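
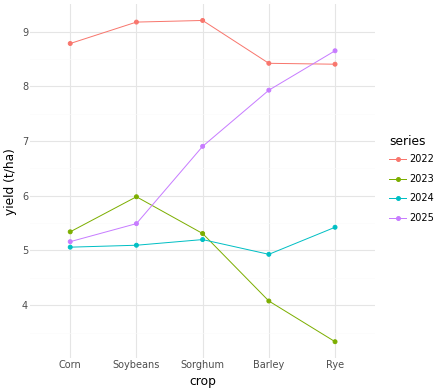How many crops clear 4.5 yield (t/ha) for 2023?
Above 4.5: Corn, Soybeans, Sorghum.

3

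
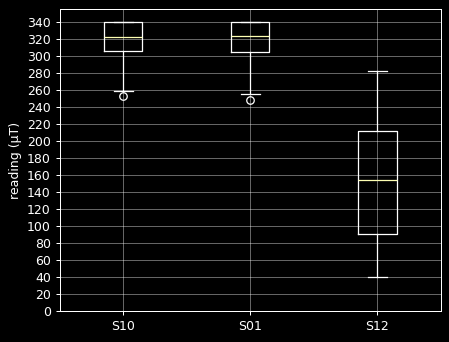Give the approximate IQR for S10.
≈ 40

Q3 ≈ 340, Q1 ≈ 300; IQR ≈ 40.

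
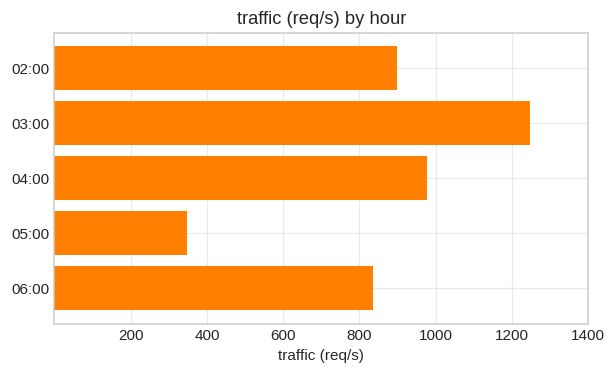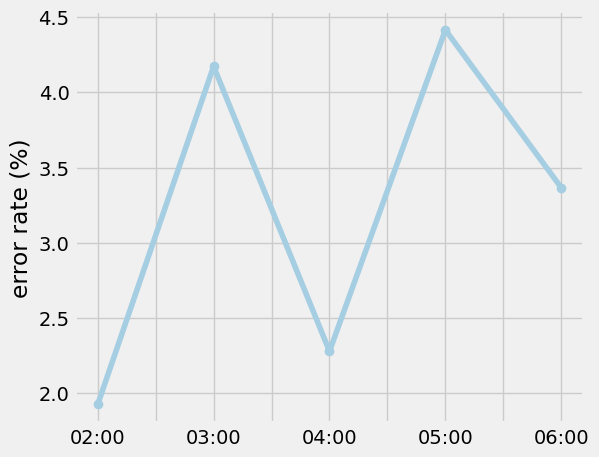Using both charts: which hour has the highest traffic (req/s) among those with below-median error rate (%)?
Chart 2 median error rate (%) ≈ 3.5; below-median hours: 02:00, 04:00. Among those, 04:00 has the highest traffic (req/s) (≈ 1000).

04:00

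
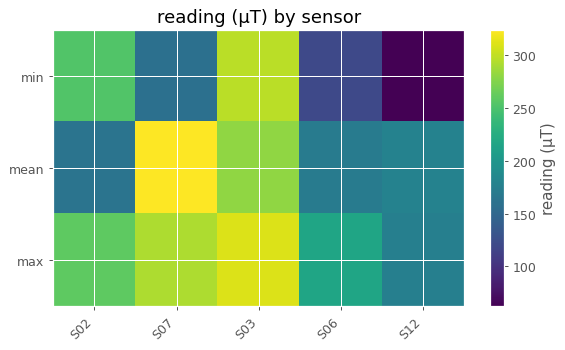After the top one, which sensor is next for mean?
S03

Top 3 for mean: S07 ≈ 325, S03 ≈ 275, S12 ≈ 175.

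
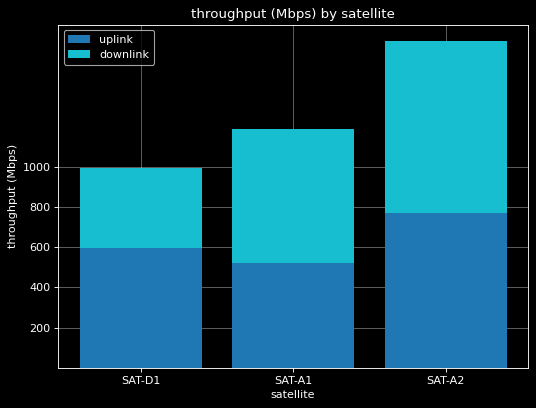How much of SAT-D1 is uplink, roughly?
≈ 600

uplink top ≈ 600, bottom ≈ 0; segment ≈ 600.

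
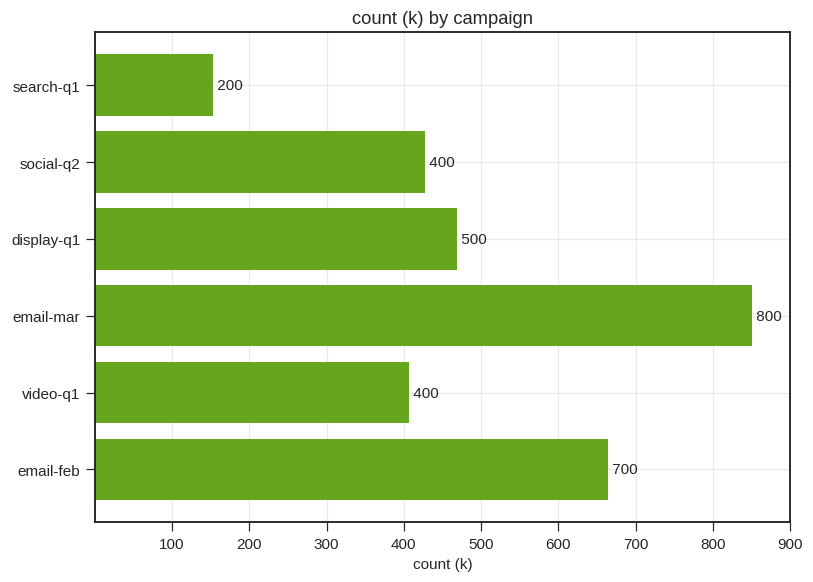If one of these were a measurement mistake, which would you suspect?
email-mar ≈ 800; the rest sit between ≈ 200 and ≈ 700.

email-mar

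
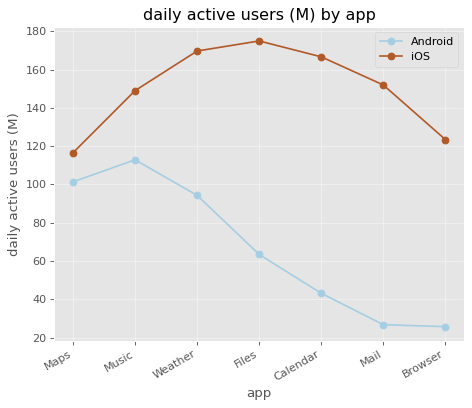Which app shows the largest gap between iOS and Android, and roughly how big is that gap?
Mail: iOS ≈ 160, Android ≈ 20 → gap ≈ 140. Next-largest (Calendar) is only ≈ 120.

Mail, ≈ 140 M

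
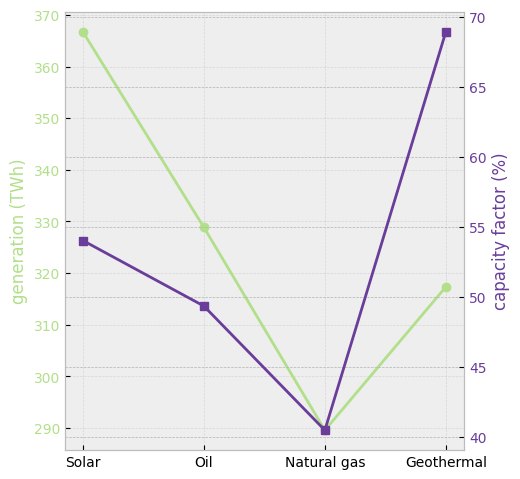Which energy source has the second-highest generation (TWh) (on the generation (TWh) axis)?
Oil

Top 3 (on the generation (TWh) axis): Solar ≈ 370, Oil ≈ 330, Geothermal ≈ 320.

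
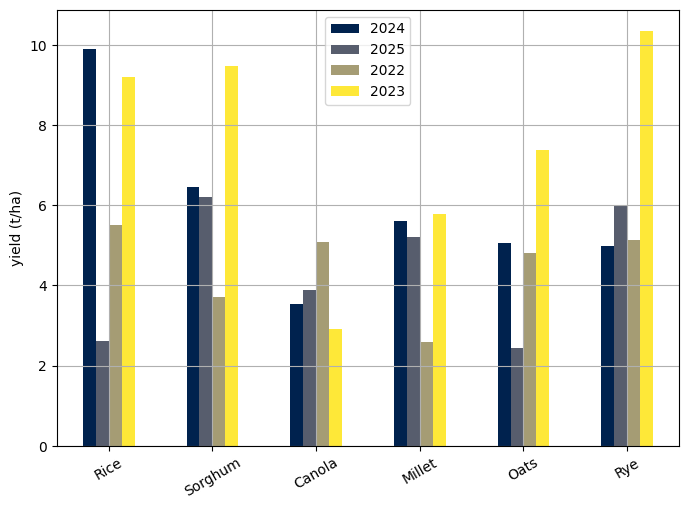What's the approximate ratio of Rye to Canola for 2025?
≈ 1.5×

Rye ≈ 6, Canola ≈ 4; 6/4 ≈ 1.5.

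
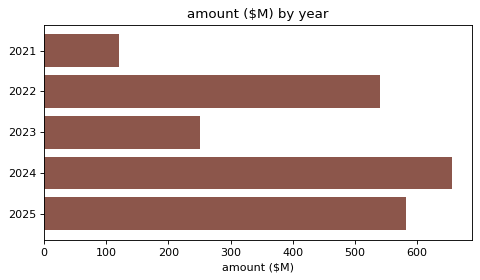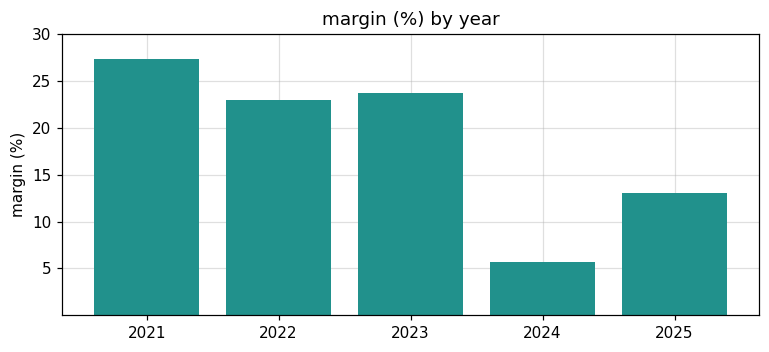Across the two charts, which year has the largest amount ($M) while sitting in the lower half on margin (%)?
2024

Chart 2 median margin (%) ≈ 25; below-median years: 2024, 2025. Among those, 2024 has the highest amount ($M) (≈ 700).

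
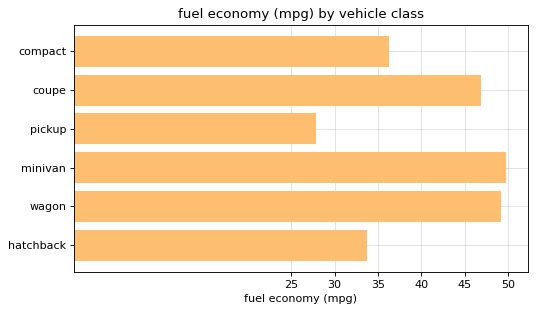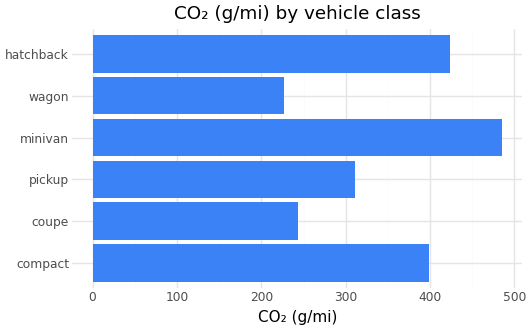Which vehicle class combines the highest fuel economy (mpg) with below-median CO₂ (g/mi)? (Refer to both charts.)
wagon

Chart 2 median CO₂ (g/mi) ≈ 350; below-median vehicle classes: coupe, pickup, wagon. Among those, wagon has the highest fuel economy (mpg) (≈ 50).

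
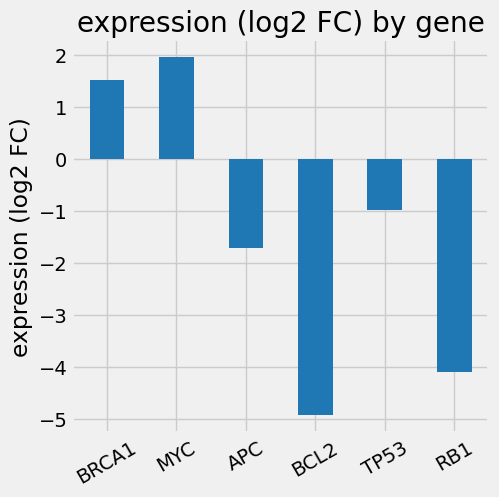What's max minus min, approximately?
Max MYC ≈ 2, min BCL2 ≈ -5; range ≈ 7.

≈ 7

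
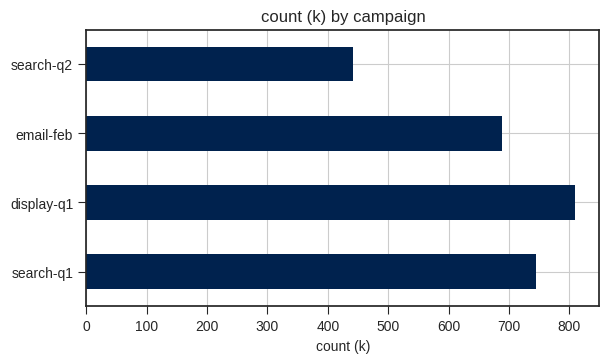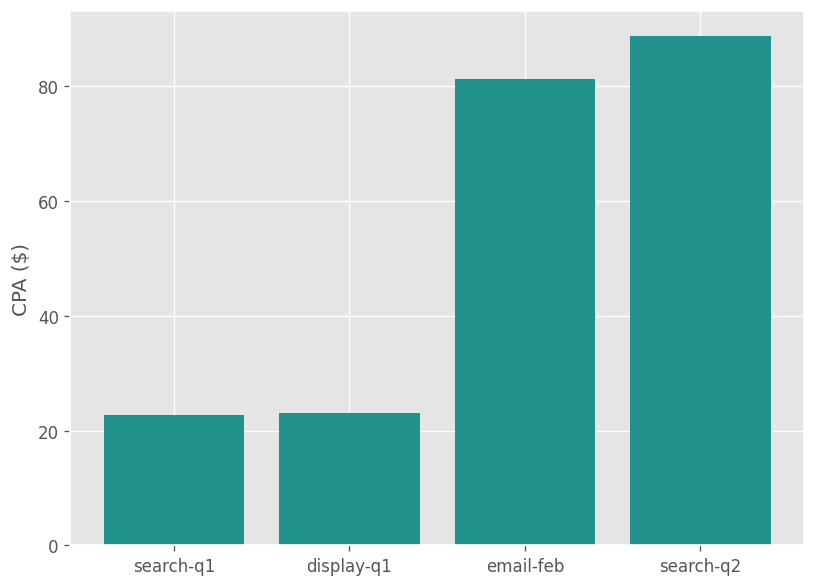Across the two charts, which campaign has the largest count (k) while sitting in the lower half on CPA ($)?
display-q1

Chart 2 median CPA ($) ≈ 50; below-median campaigns: search-q1, display-q1. Among those, display-q1 has the highest count (k) (≈ 800).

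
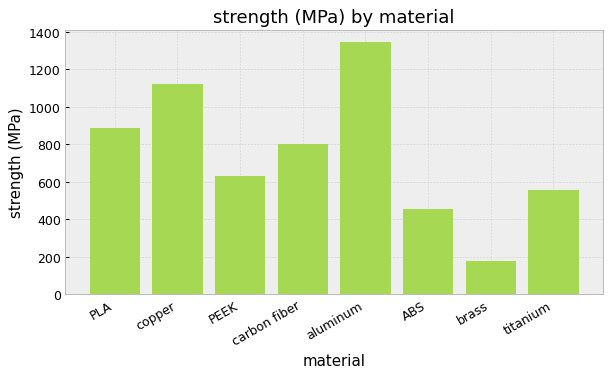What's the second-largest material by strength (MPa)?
Top 3: aluminum ≈ 1400, copper ≈ 1200, PLA ≈ 800.

copper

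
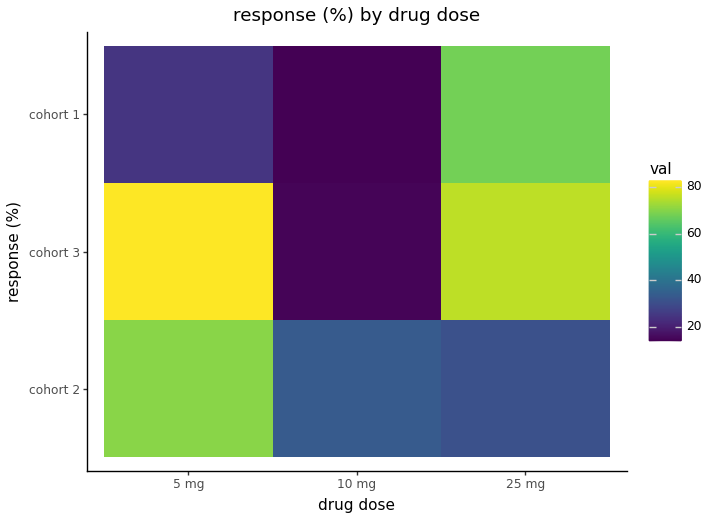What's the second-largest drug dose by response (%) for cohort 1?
5 mg

Top 3 for cohort 1: 25 mg ≈ 70, 5 mg ≈ 20, 10 mg ≈ 10.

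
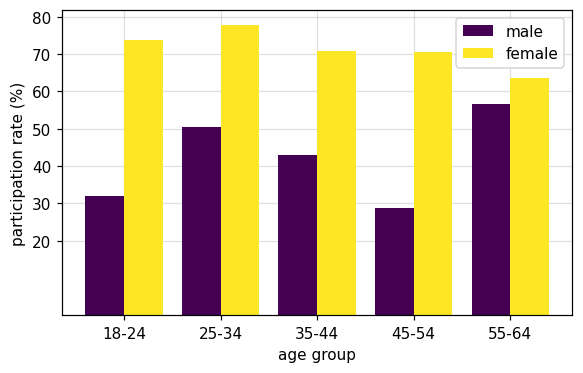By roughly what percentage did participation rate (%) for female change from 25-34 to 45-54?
25-34 ≈ 80, 45-54 ≈ 70; (70 − 80) / 80 ≈ -12.5%.

≈ -12.5%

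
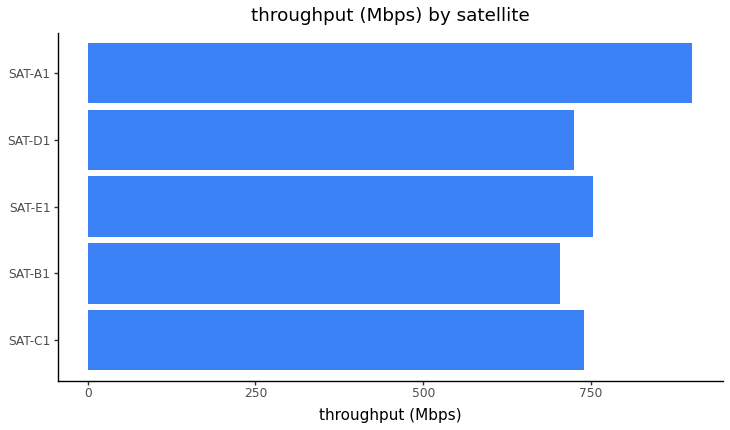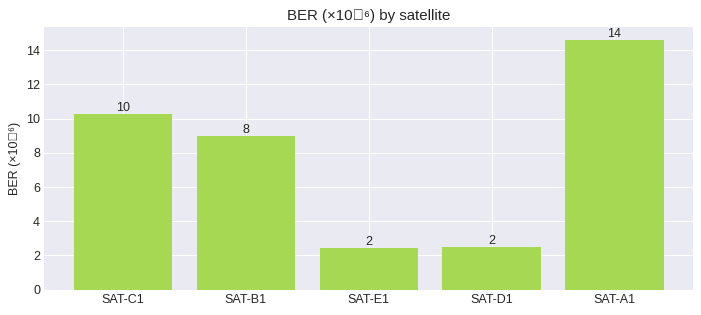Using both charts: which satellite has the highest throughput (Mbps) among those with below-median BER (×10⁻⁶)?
Chart 2 median BER (×10⁻⁶) ≈ 8; below-median satellites: SAT-E1, SAT-D1. Among those, SAT-E1 has the highest throughput (Mbps) (≈ 800).

SAT-E1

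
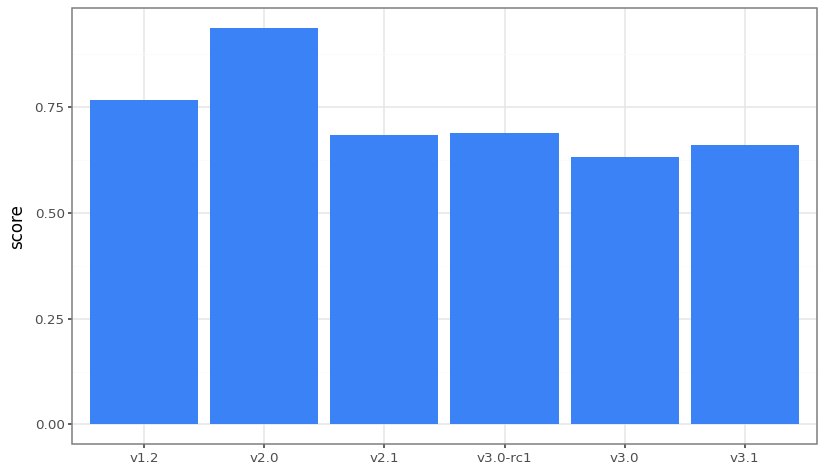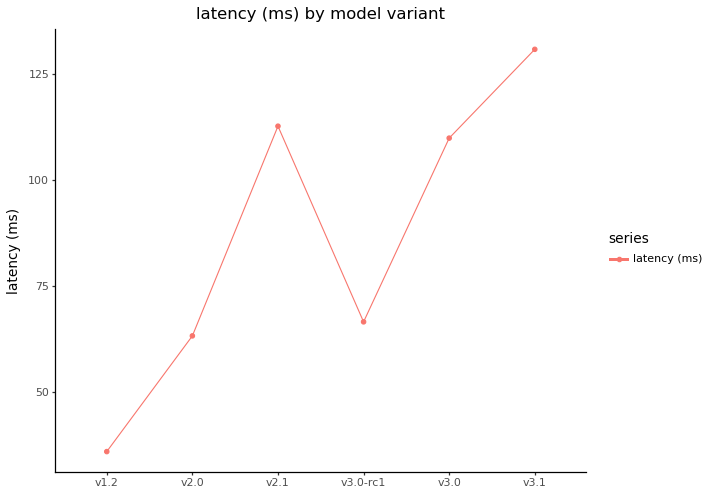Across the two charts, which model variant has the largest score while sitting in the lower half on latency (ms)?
Chart 2 median latency (ms) ≈ 80; below-median model variants: v1.2, v2.0, v3.0-rc1. Among those, v2.0 has the highest score (≈ 0.9).

v2.0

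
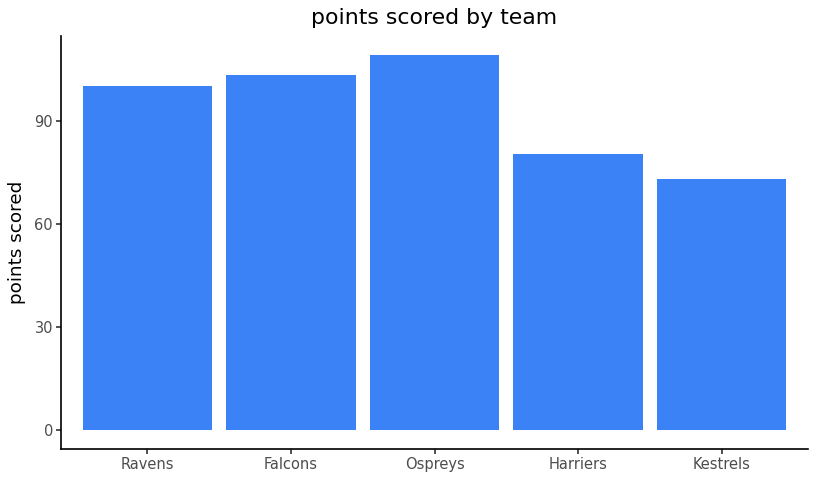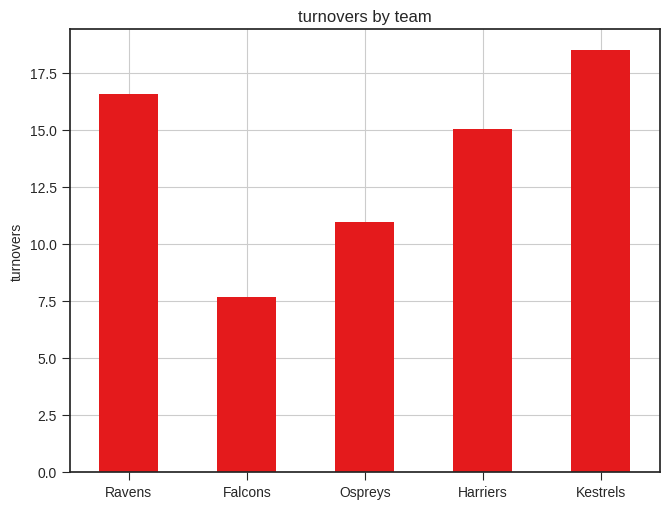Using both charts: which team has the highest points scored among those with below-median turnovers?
Chart 2 median turnovers ≈ 16; below-median teams: Falcons, Ospreys. Among those, Ospreys has the highest points scored (≈ 110).

Ospreys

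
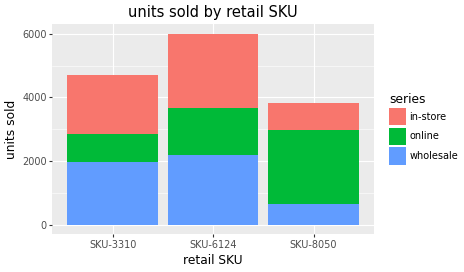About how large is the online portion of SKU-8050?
online top ≈ 3000, bottom ≈ 500; segment ≈ 2500.

≈ 2500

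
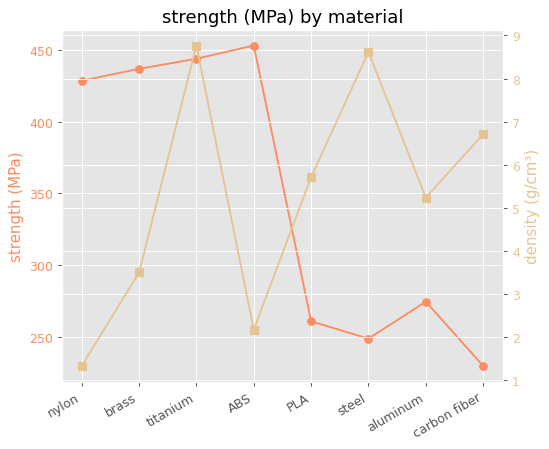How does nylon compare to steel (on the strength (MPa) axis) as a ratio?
≈ 1.75×

nylon ≈ 420, steel ≈ 240; 420/240 ≈ 1.75.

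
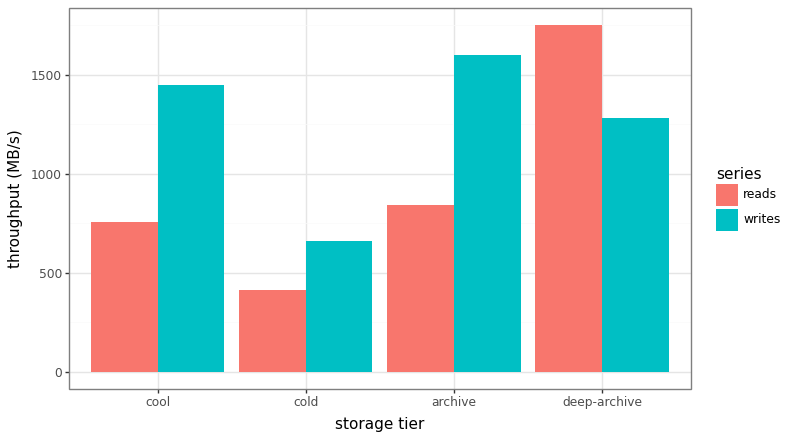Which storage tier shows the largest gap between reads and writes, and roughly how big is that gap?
archive: reads ≈ 800, writes ≈ 1600 → gap ≈ 800. Next-largest (cool) is only ≈ 600.

archive, ≈ 800 MB/s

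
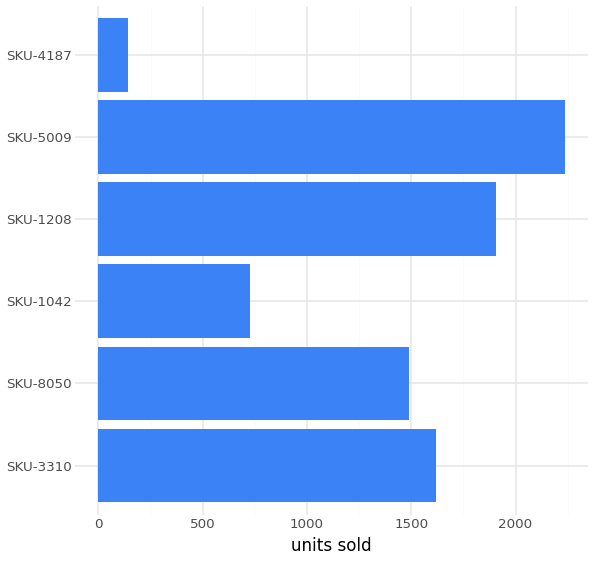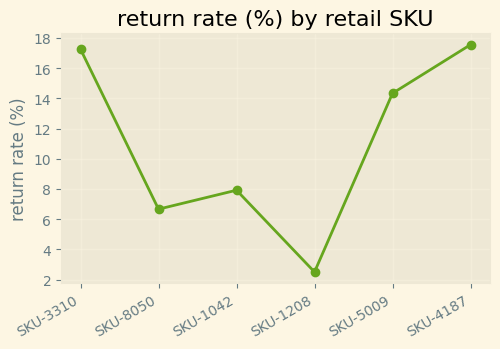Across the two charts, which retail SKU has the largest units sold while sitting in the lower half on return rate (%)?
SKU-1208

Chart 2 median return rate (%) ≈ 12; below-median retail SKUs: SKU-8050, SKU-1042, SKU-1208. Among those, SKU-1208 has the highest units sold (≈ 2000).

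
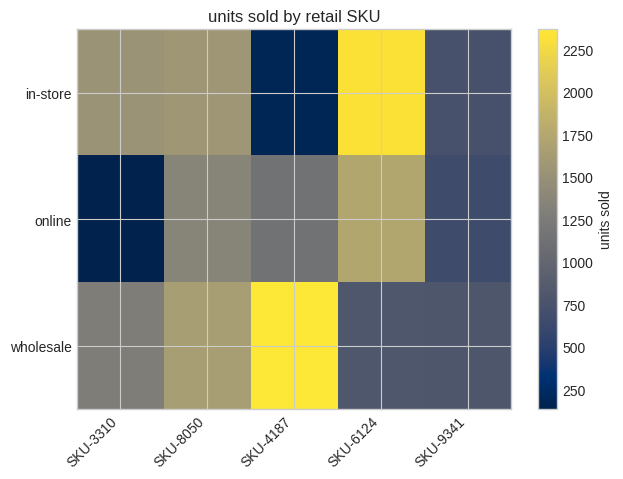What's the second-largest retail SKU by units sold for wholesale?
SKU-8050

Top 3 for wholesale: SKU-4187 ≈ 2400, SKU-8050 ≈ 1600, SKU-3310 ≈ 1200.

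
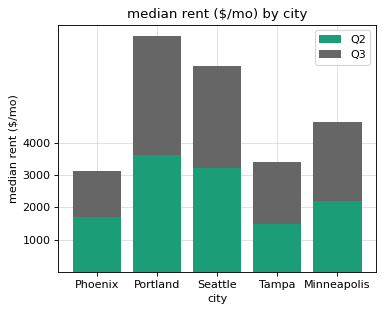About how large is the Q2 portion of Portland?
Q2 top ≈ 4000, bottom ≈ 0; segment ≈ 4000.

≈ 4000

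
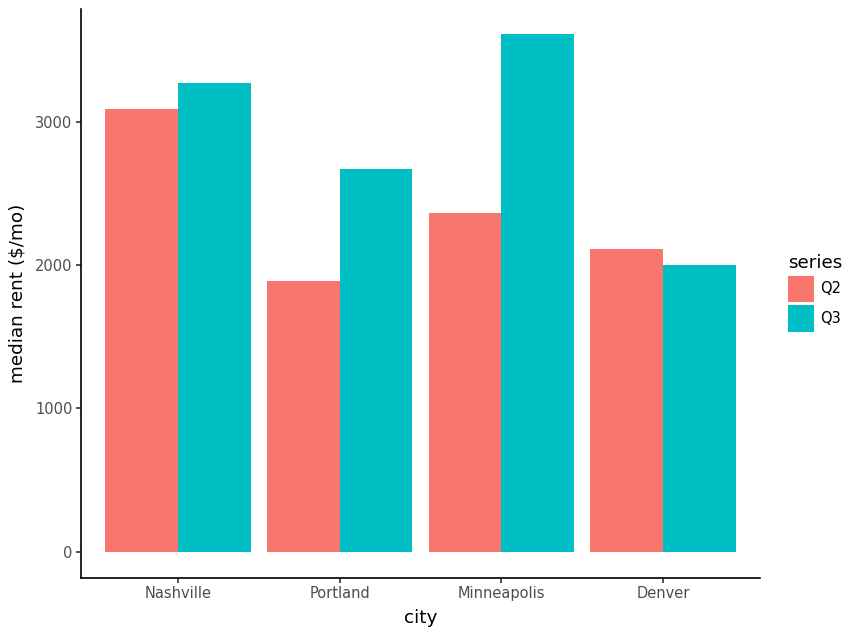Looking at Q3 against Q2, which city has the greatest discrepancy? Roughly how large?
Minneapolis, ≈ 1000 $/mo

Minneapolis: Q3 ≈ 3500, Q2 ≈ 2500 → gap ≈ 1000. Next-largest (Portland) is only ≈ 500.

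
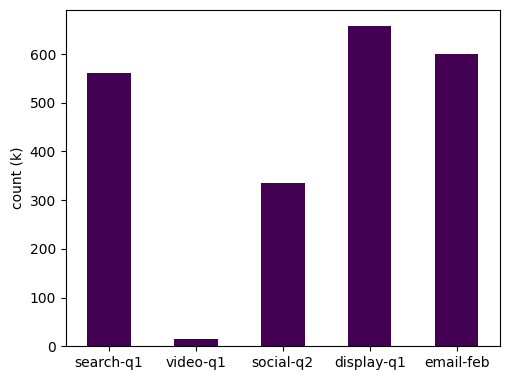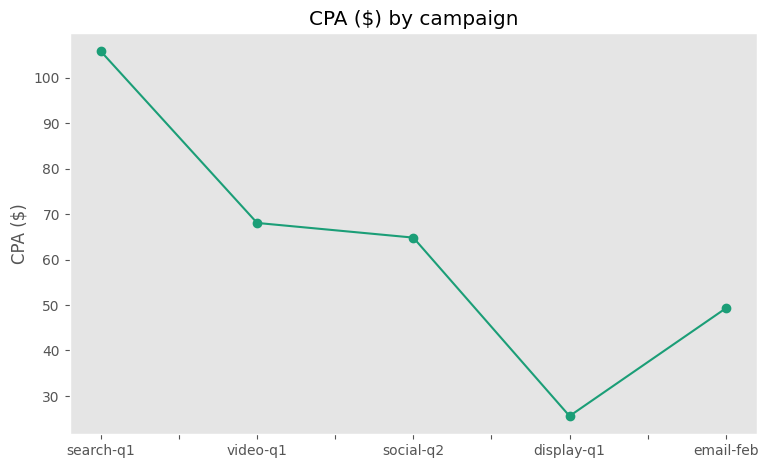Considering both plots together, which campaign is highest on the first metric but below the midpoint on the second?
display-q1

Chart 2 median CPA ($) ≈ 60; below-median campaigns: display-q1, email-feb. Among those, display-q1 has the highest count (k) (≈ 700).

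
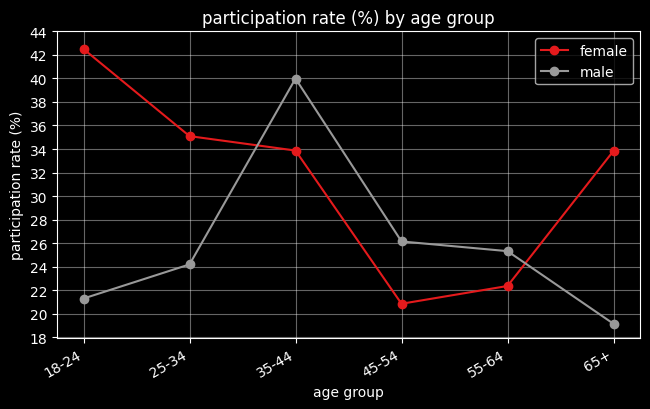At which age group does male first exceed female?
35-44

25-34: male ≈ 24 vs female ≈ 36 (not yet); 35-44: male ≈ 40 vs female ≈ 34 (first crossover).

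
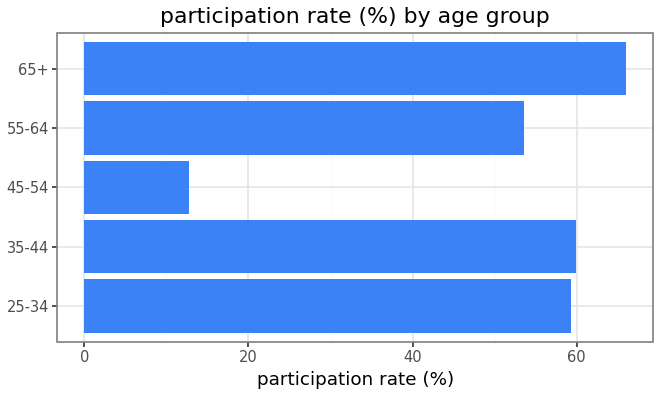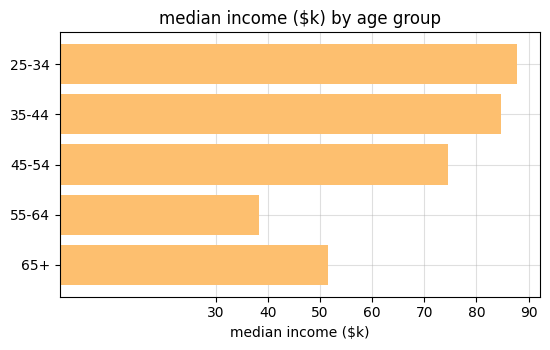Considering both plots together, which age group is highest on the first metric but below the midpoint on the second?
Chart 2 median median income ($k) ≈ 70; below-median age groups: 55-64, 65+. Among those, 65+ has the highest participation rate (%) (≈ 70).

65+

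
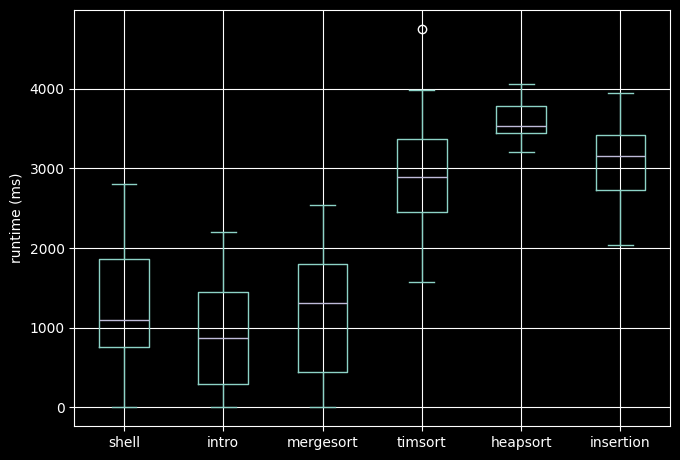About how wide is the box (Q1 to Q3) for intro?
≈ 1000

Q3 ≈ 1500, Q1 ≈ 500; IQR ≈ 1000.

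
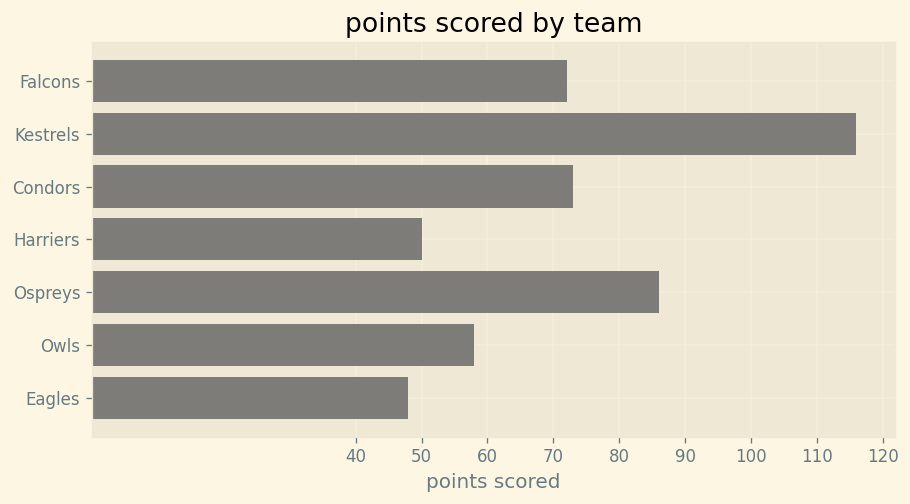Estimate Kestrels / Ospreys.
≈ 1.33×

Kestrels ≈ 120, Ospreys ≈ 90; 120/90 ≈ 1.33.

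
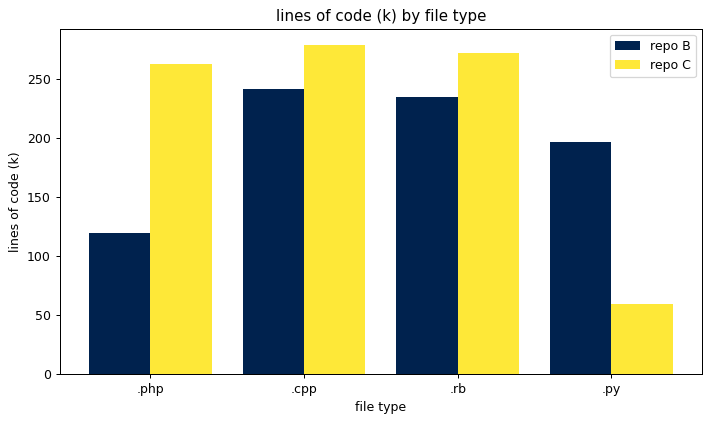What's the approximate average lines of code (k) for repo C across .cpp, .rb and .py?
≈ 200

(275 + 275 + 50) / 3 ≈ 200.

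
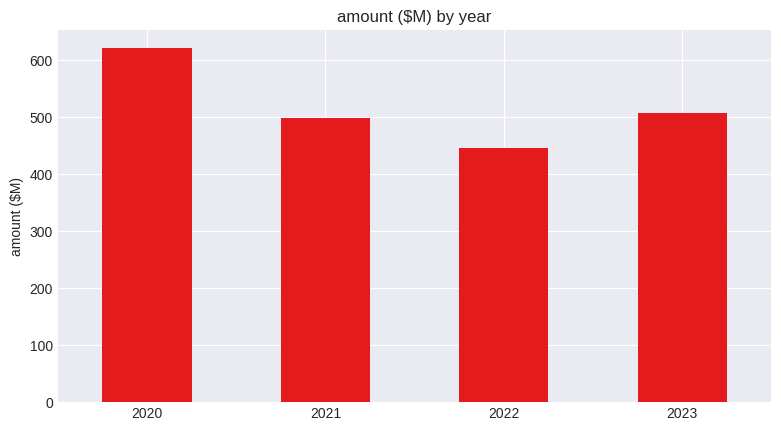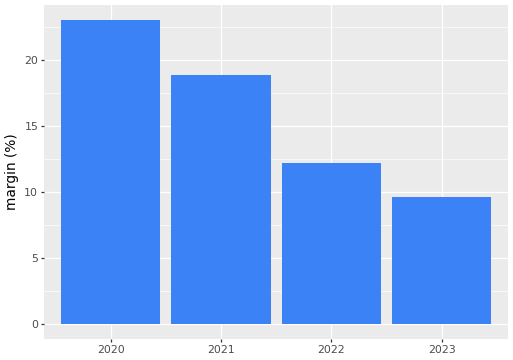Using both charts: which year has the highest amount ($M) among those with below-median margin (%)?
Chart 2 median margin (%) ≈ 15; below-median years: 2022, 2023. Among those, 2023 has the highest amount ($M) (≈ 500).

2023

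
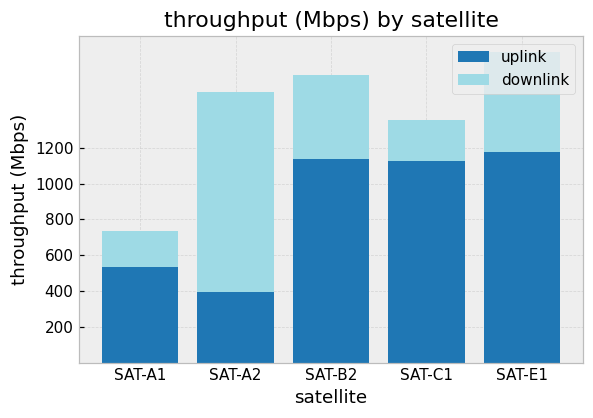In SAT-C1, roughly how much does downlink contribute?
≈ 200

downlink top ≈ 1400, bottom ≈ 1200; segment ≈ 200.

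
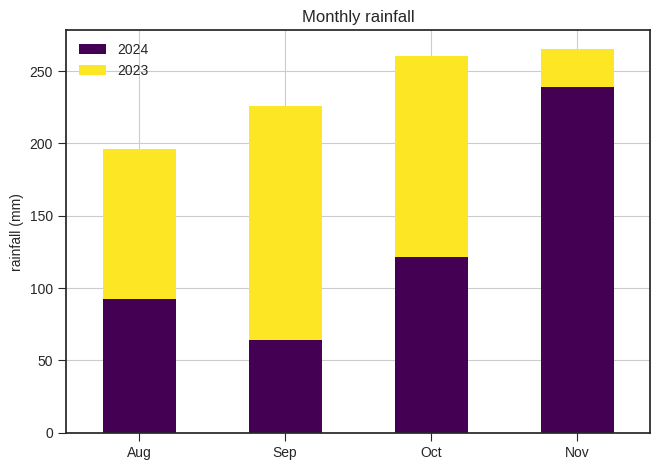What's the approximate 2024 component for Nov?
2024 top ≈ 250, bottom ≈ 0; segment ≈ 250.

≈ 250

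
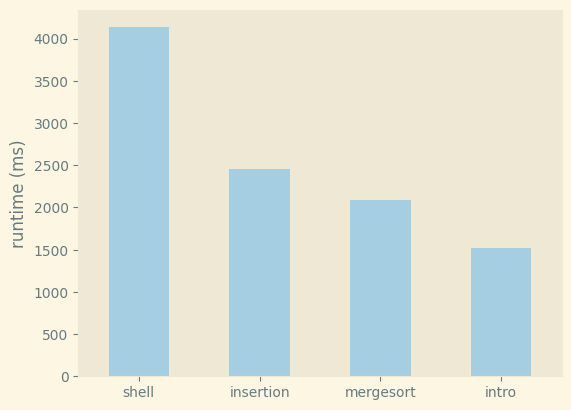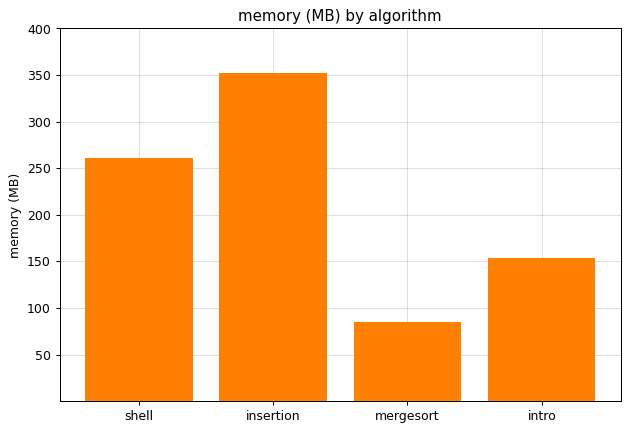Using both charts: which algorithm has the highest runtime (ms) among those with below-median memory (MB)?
mergesort

Chart 2 median memory (MB) ≈ 200; below-median algorithms: mergesort, intro. Among those, mergesort has the highest runtime (ms) (≈ 2000).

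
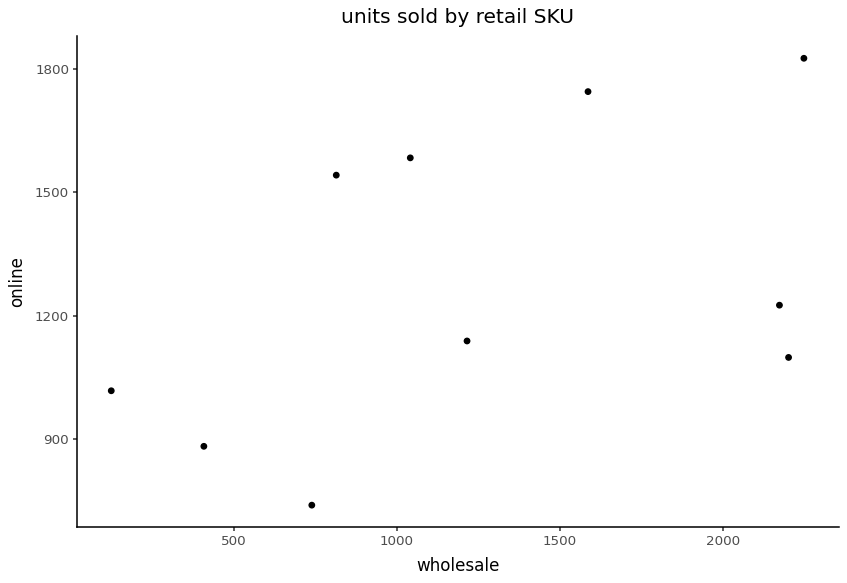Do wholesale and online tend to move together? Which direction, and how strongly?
positive, moderate

Points are positively correlated; moderate (|r| ≈ 0.5).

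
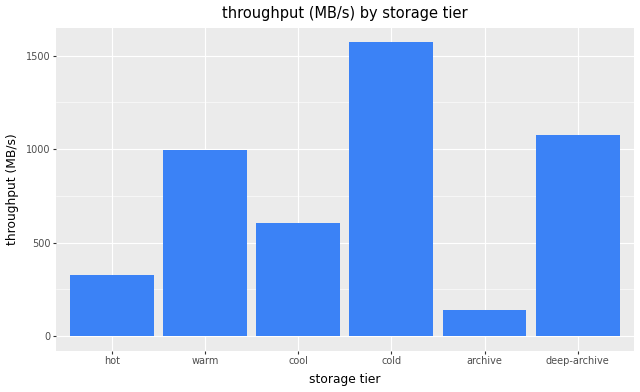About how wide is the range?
Max cold ≈ 1600, min archive ≈ 200; range ≈ 1400.

≈ 1400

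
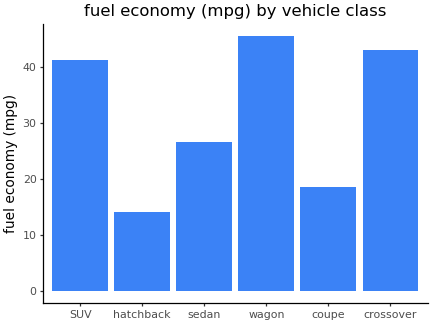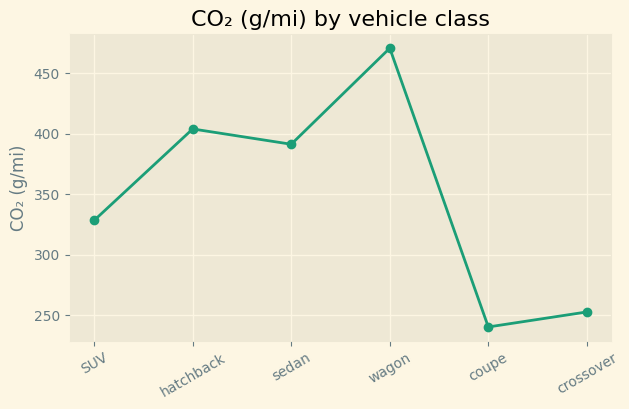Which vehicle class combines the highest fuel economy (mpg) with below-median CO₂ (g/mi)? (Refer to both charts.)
crossover

Chart 2 median CO₂ (g/mi) ≈ 350; below-median vehicle classes: SUV, coupe, crossover. Among those, crossover has the highest fuel economy (mpg) (≈ 45).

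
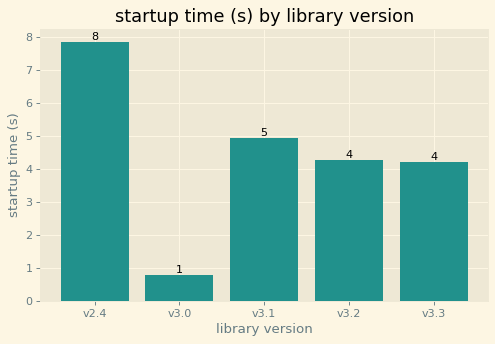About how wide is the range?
≈ 7

Max v2.4 ≈ 8, min v3.0 ≈ 1; range ≈ 7.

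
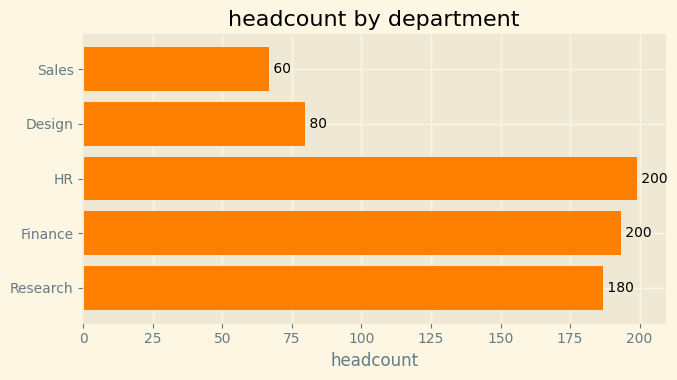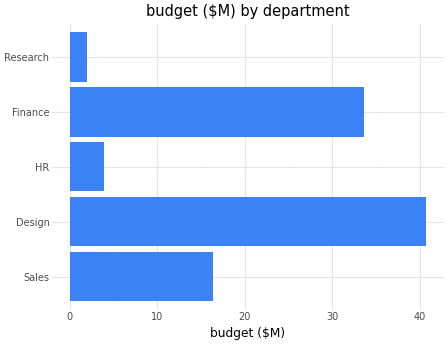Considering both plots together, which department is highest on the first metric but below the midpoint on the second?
HR

Chart 2 median budget ($M) ≈ 15; below-median departments: HR, Research. Among those, HR has the highest headcount (≈ 200).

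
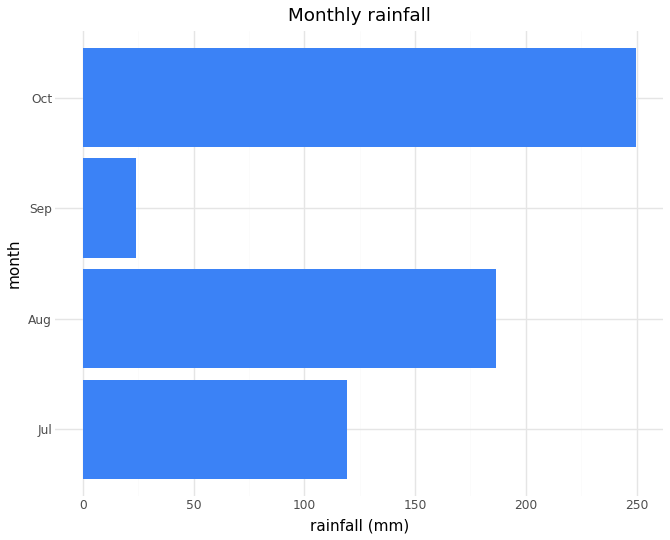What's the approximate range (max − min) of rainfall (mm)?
≈ 225

Max Oct ≈ 250, min Sep ≈ 25; range ≈ 225.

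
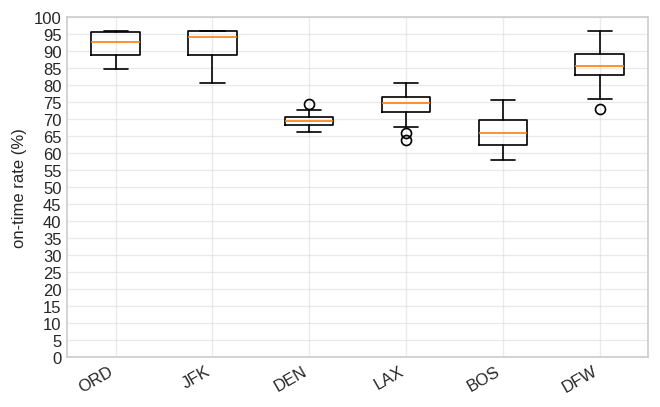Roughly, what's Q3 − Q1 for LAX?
Q3 ≈ 75, Q1 ≈ 70; IQR ≈ 5.

≈ 5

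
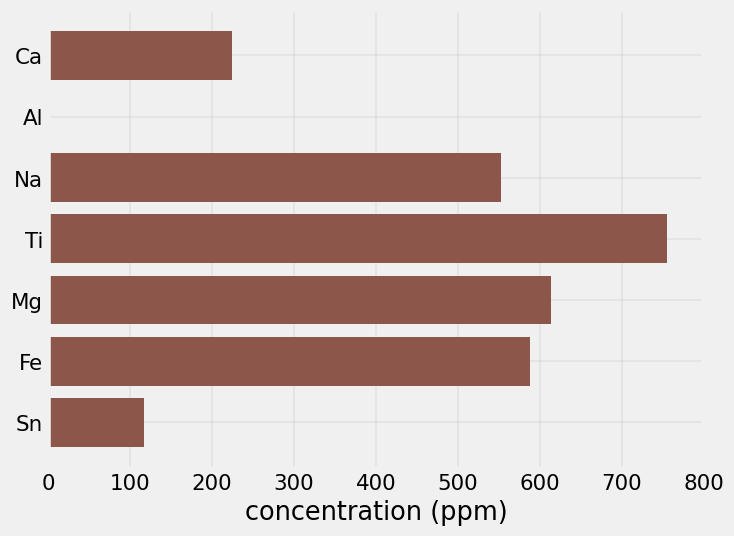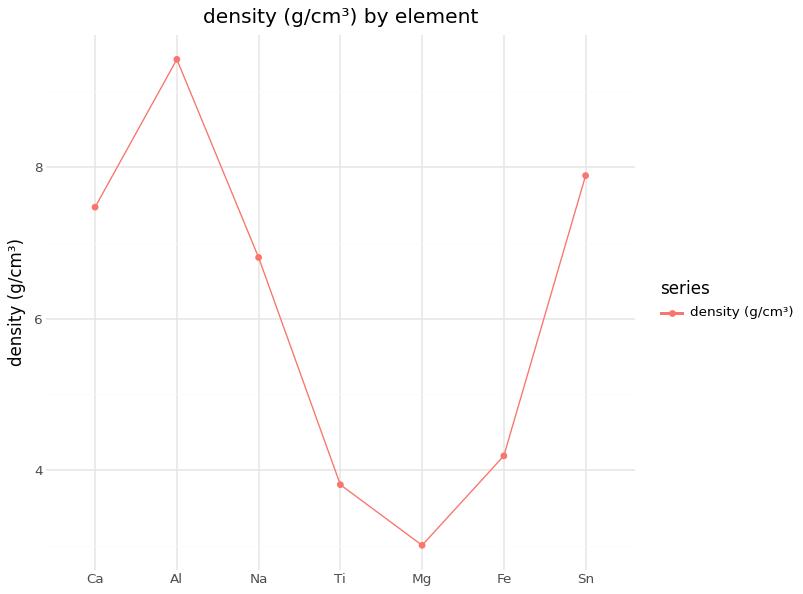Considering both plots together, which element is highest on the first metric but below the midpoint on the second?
Ti

Chart 2 median density (g/cm³) ≈ 7; below-median elements: Ti, Mg, Fe. Among those, Ti has the highest concentration (ppm) (≈ 800).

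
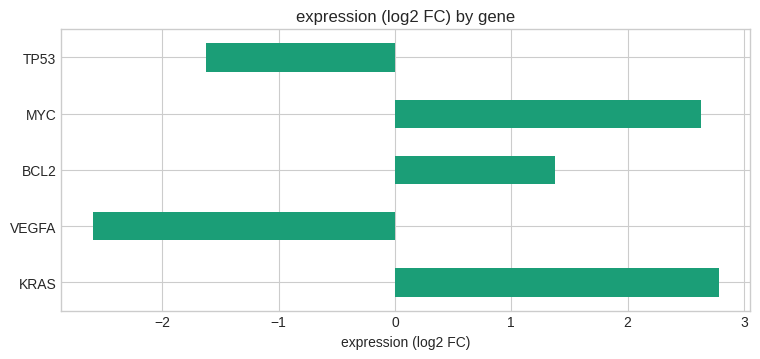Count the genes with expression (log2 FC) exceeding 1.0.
3

Above 1.0: KRAS, BCL2, MYC.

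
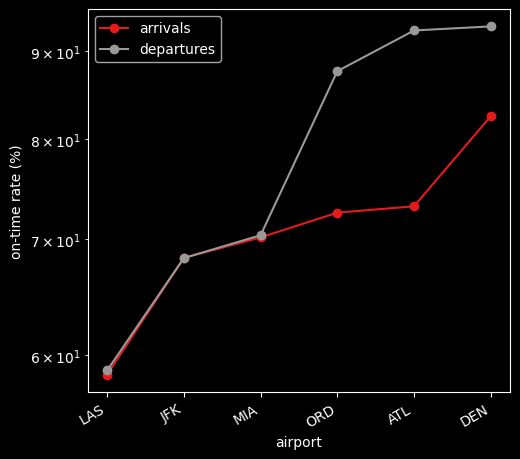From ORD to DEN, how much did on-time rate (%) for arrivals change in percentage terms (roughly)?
ORD ≈ 75, DEN ≈ 85; (85 − 75) / 75 ≈ +13.3%.

≈ +13.3%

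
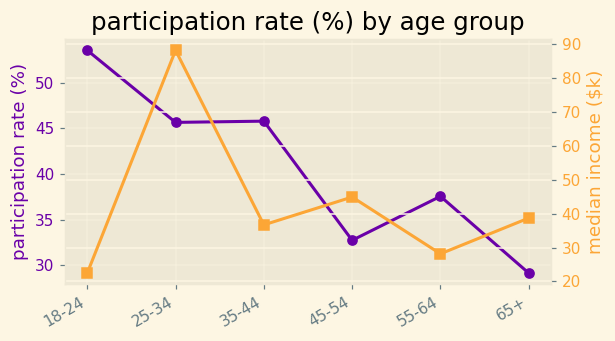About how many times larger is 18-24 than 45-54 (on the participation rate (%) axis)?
≈ 1.57×

18-24 ≈ 55, 45-54 ≈ 35; 55/35 ≈ 1.57.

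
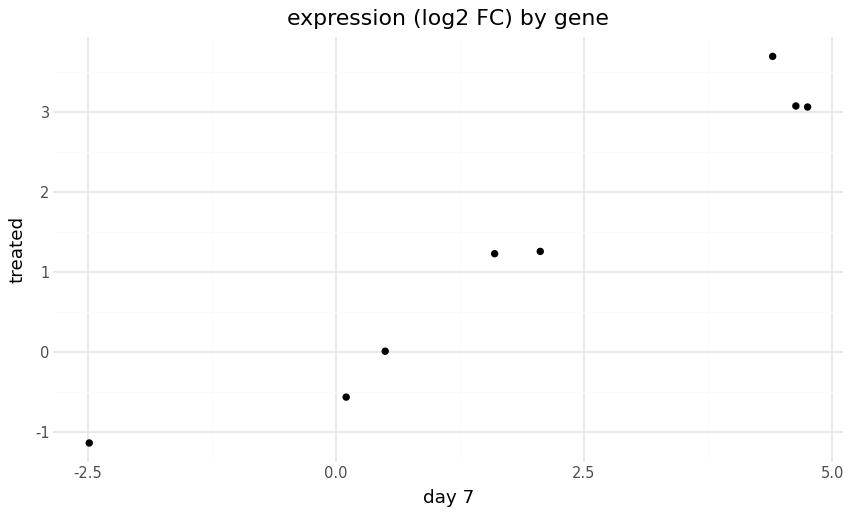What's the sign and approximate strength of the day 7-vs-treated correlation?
positive, strong

Points are positively correlated; strong (|r| ≈ 1.0).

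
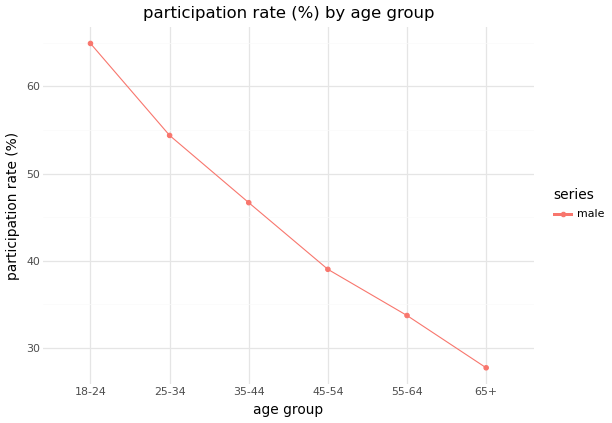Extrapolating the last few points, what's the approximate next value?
≈ 25

Last three: 40, 35, 30 → slope ≈ -5/step → next ≈ 25.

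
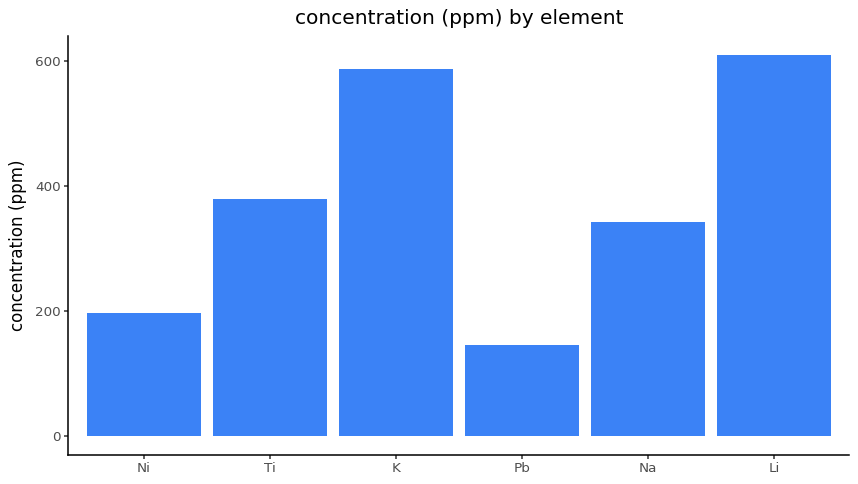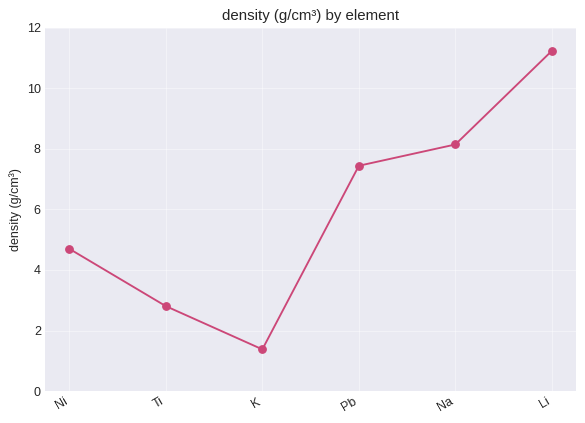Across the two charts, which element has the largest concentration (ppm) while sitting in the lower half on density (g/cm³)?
Chart 2 median density (g/cm³) ≈ 6; below-median elements: Ni, Ti, K. Among those, K has the highest concentration (ppm) (≈ 600).

K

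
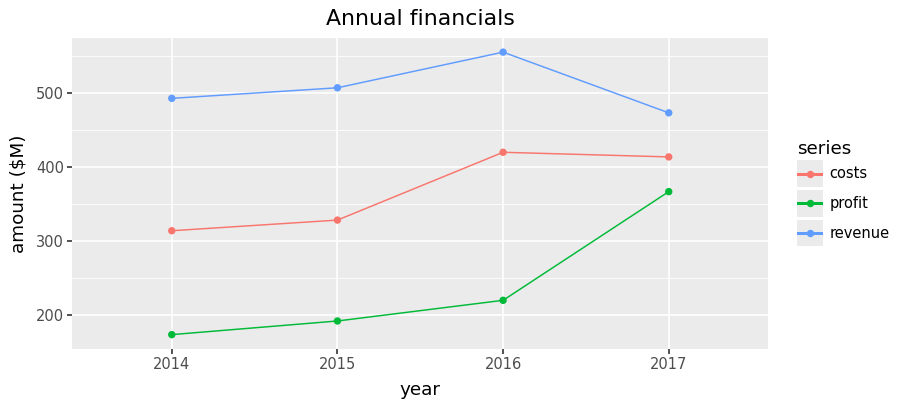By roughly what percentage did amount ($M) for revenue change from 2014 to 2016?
≈ +10%

2014 ≈ 500, 2016 ≈ 550; (550 − 500) / 500 ≈ +10%.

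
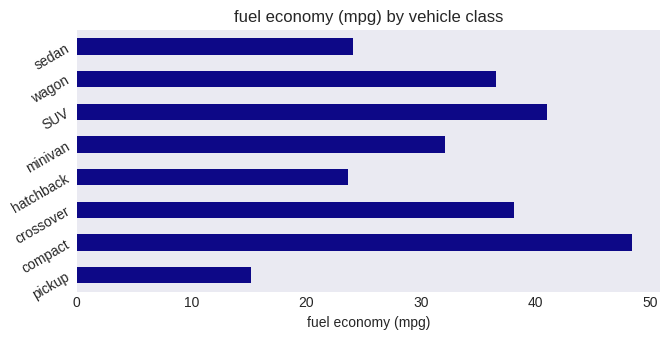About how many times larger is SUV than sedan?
≈ 1.6×

SUV ≈ 40, sedan ≈ 25; 40/25 ≈ 1.6.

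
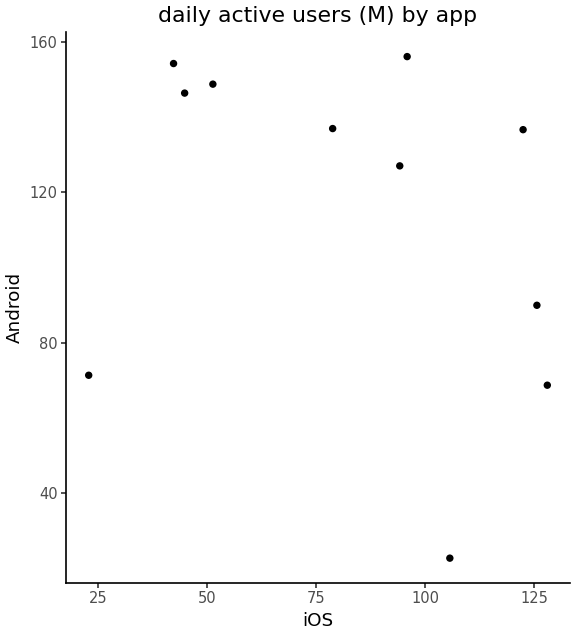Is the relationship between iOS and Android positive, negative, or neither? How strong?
Points are negatively correlated; weak (|r| ≈ 0.3).

negative, weak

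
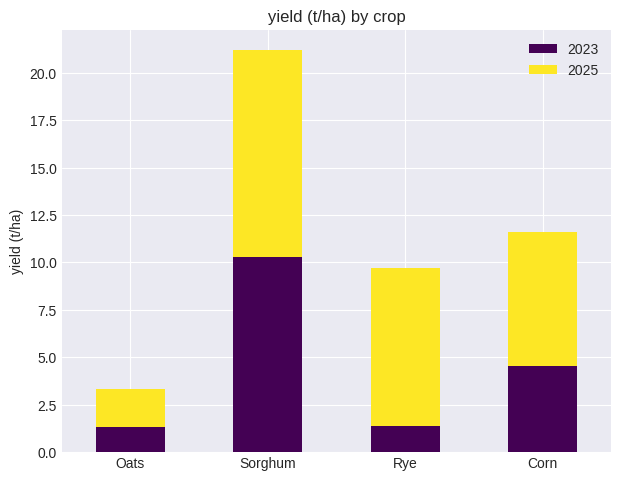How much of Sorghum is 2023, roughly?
2023 top ≈ 10, bottom ≈ 0; segment ≈ 10.

≈ 10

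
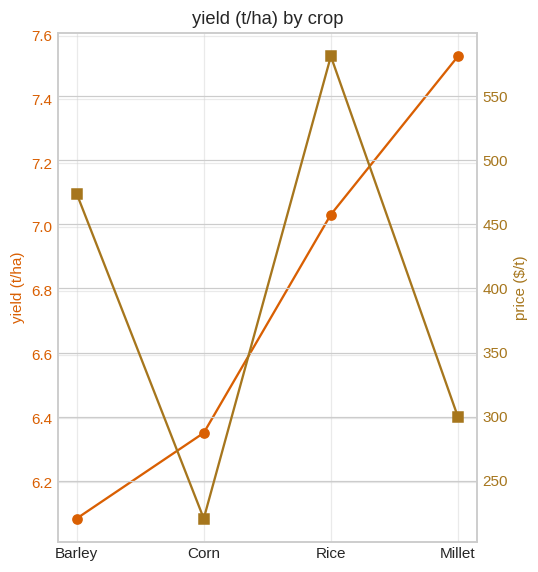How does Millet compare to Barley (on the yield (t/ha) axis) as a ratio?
≈ 1.27×

Millet ≈ 7.6, Barley ≈ 6.0; 7.6/6.0 ≈ 1.27.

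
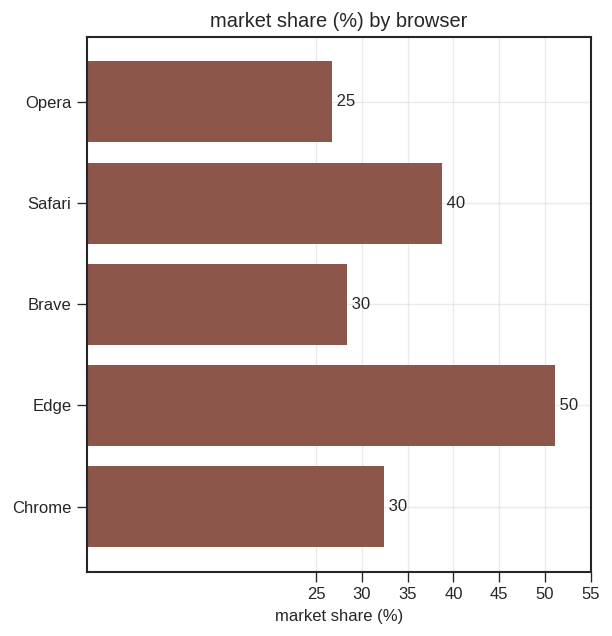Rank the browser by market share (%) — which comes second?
Safari

Top 3: Edge ≈ 50, Safari ≈ 40, Chrome ≈ 30.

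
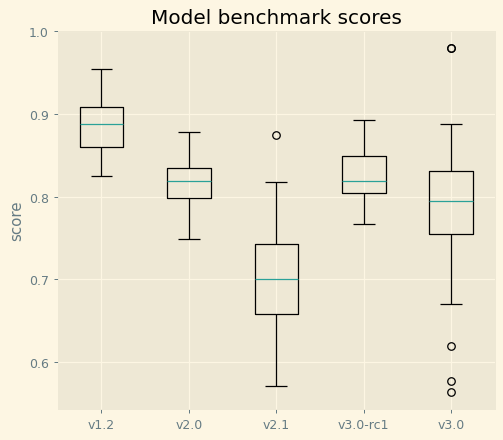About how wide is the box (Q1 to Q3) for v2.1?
≈ 0.08

Q3 ≈ 0.74, Q1 ≈ 0.66; IQR ≈ 0.08.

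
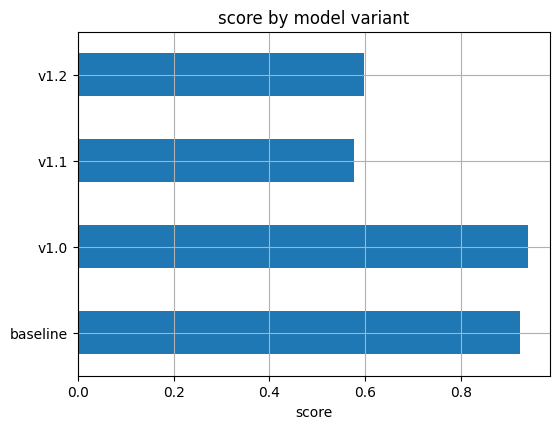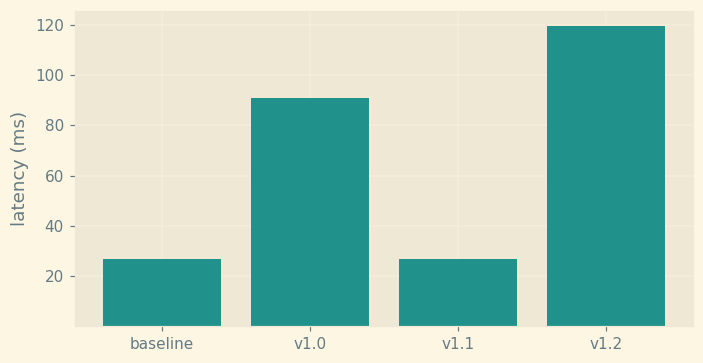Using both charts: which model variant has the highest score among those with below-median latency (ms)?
baseline

Chart 2 median latency (ms) ≈ 60; below-median model variants: baseline, v1.1. Among those, baseline has the highest score (≈ 0.9).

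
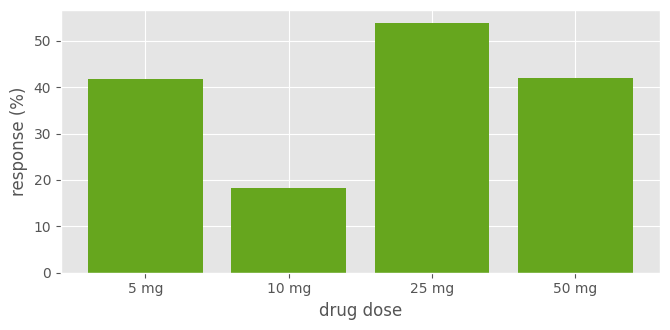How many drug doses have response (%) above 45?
Above 45: 25 mg.

1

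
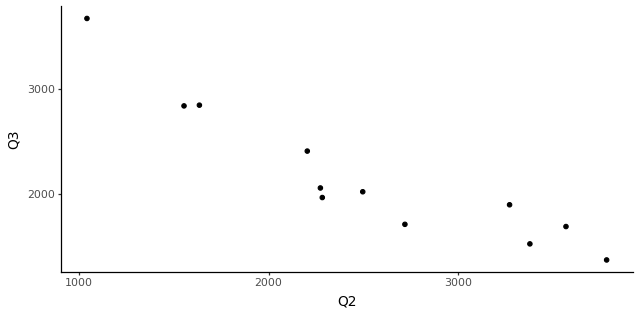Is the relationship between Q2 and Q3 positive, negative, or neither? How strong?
Points are negatively correlated; strong (|r| ≈ 0.9).

negative, strong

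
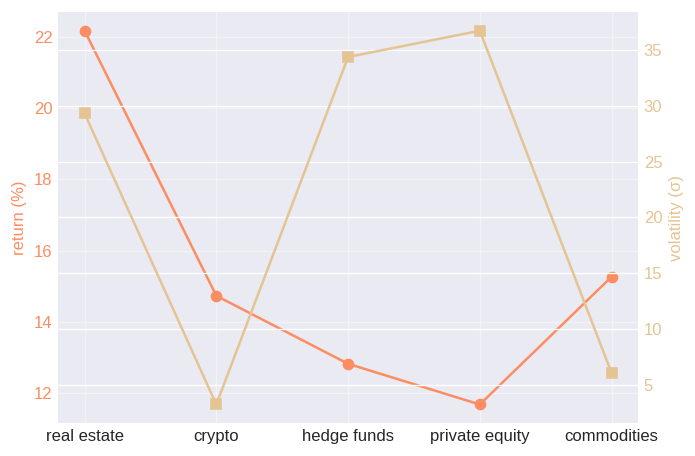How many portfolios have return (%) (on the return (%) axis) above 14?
Above 14: real estate, crypto, commodities.

3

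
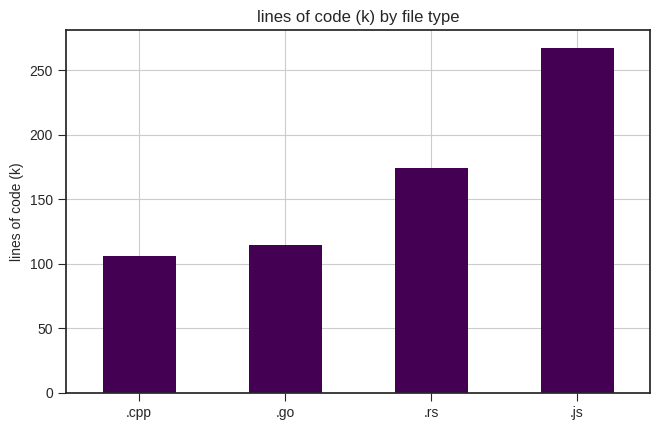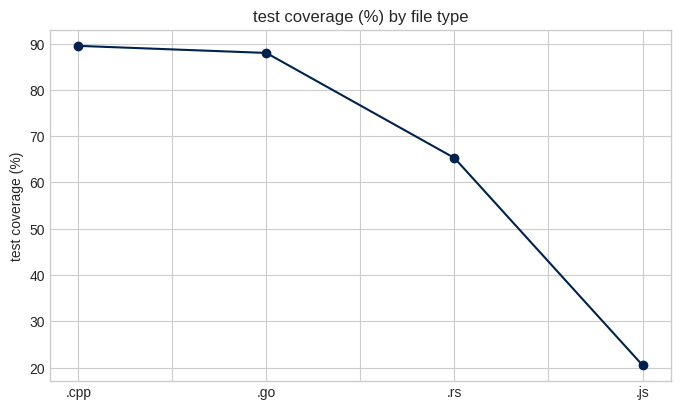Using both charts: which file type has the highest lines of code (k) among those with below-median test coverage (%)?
Chart 2 median test coverage (%) ≈ 80; below-median file types: .rs, .js. Among those, .js has the highest lines of code (k) (≈ 275).

.js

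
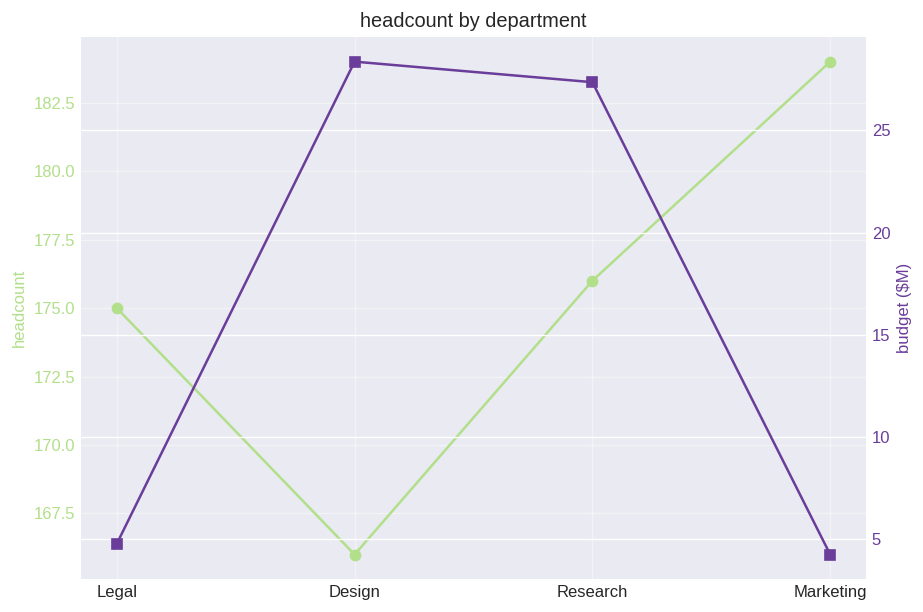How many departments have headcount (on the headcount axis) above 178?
Above 178: Marketing.

1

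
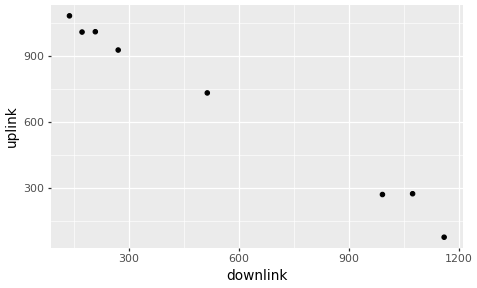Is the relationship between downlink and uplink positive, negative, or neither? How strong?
Points are negatively correlated; strong (|r| ≈ 1.0).

negative, strong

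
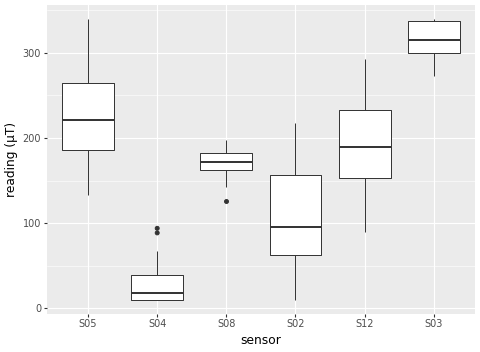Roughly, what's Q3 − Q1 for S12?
≈ 75

Q3 ≈ 225, Q1 ≈ 150; IQR ≈ 75.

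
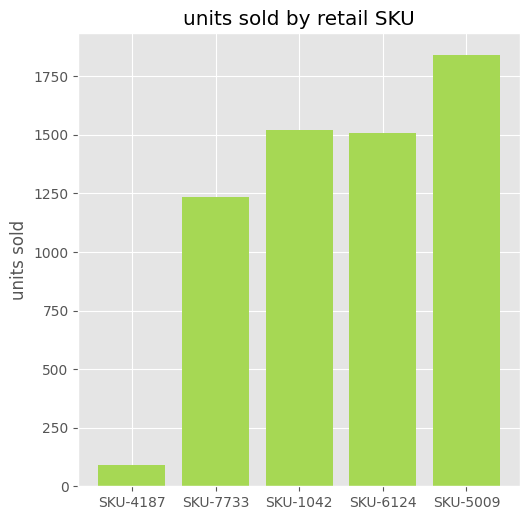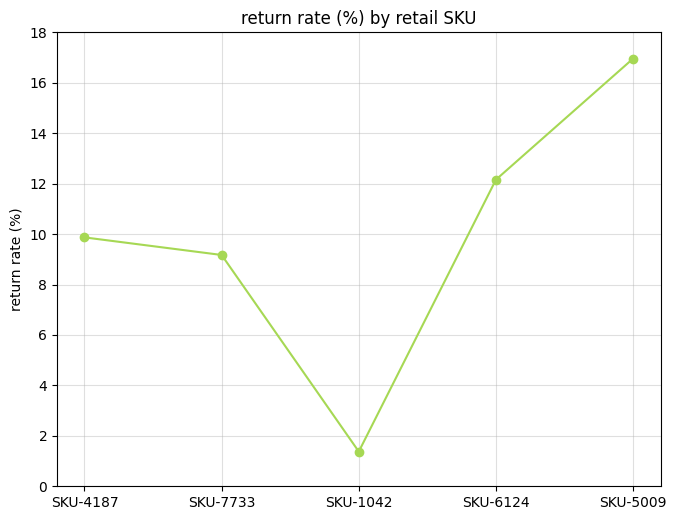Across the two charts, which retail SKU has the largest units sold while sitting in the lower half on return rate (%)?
SKU-1042

Chart 2 median return rate (%) ≈ 10; below-median retail SKUs: SKU-7733, SKU-1042. Among those, SKU-1042 has the highest units sold (≈ 1600).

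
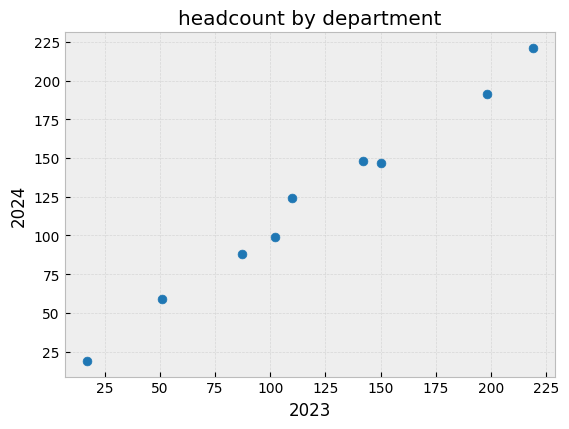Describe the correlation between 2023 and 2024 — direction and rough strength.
positive, strong

Points are positively correlated; strong (|r| ≈ 1.0).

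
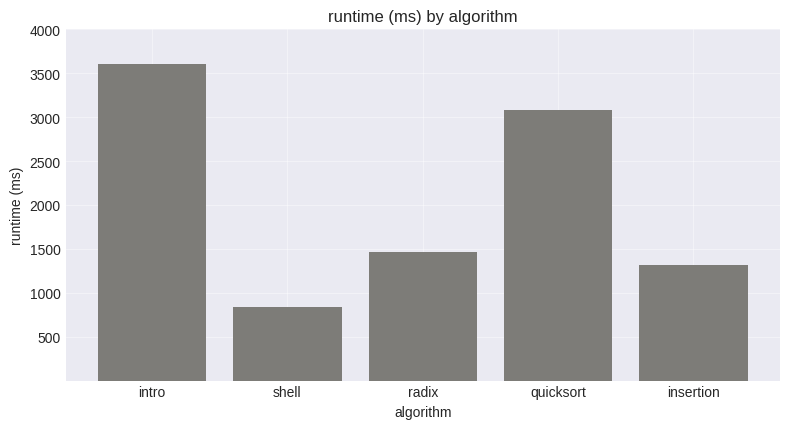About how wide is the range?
Max intro ≈ 3500, min shell ≈ 1000; range ≈ 2500.

≈ 2500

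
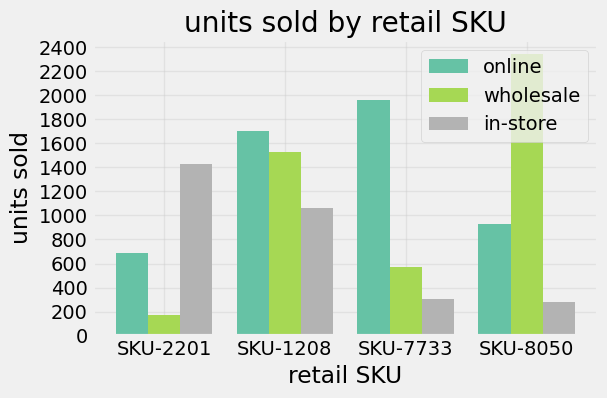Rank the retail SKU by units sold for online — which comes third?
SKU-8050

Top 4 for online: SKU-7733 ≈ 2000, SKU-1208 ≈ 1800, SKU-8050 ≈ 1000, SKU-2201 ≈ 600.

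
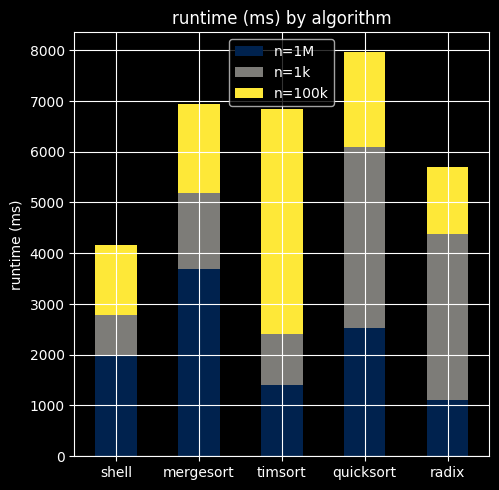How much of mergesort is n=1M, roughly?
n=1M top ≈ 4000, bottom ≈ 0; segment ≈ 4000.

≈ 4000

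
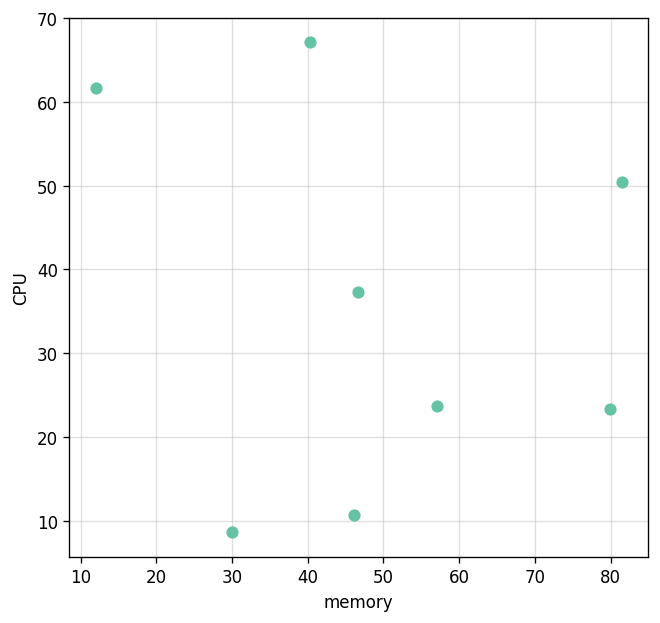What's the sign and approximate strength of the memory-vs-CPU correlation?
Points are roughly uncorrelated; weak (|r| ≈ 0.2).

no clear correlation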